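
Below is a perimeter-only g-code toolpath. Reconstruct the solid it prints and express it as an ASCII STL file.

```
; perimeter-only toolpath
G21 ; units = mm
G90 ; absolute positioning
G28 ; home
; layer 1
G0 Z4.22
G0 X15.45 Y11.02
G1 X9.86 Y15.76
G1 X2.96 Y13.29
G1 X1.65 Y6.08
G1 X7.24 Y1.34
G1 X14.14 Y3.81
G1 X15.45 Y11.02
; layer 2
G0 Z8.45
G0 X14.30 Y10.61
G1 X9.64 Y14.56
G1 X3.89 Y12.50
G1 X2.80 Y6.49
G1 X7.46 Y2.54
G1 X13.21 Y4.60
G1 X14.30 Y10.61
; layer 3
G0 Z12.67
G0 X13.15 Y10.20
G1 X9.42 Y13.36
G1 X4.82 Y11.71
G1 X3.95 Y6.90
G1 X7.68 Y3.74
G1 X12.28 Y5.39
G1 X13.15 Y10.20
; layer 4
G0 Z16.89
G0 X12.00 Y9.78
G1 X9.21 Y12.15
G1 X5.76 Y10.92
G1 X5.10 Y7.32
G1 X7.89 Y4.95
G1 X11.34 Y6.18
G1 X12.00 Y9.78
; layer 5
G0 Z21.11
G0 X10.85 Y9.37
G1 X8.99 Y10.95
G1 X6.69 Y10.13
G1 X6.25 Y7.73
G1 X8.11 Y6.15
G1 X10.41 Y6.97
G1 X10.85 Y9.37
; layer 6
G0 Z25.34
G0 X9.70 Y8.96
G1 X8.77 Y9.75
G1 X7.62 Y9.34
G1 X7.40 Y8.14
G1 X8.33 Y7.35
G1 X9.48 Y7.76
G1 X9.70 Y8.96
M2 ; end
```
solid part
  facet normal 0.0000 0.0000 -1.0000
    outer loop
      vertex 2.03 14.08 0.00
      vertex 10.08 16.96 0.00
      vertex 16.60 11.43 0.00
    endloop
  endfacet
  facet normal 0.0000 0.0000 -1.0000
    outer loop
      vertex 0.50 5.67 0.00
      vertex 2.03 14.08 0.00
      vertex 16.60 11.43 0.00
    endloop
  endfacet
  facet normal 0.0000 0.0000 -1.0000
    outer loop
      vertex 7.02 0.14 0.00
      vertex 0.50 5.67 0.00
      vertex 16.60 11.43 0.00
    endloop
  endfacet
  facet normal 0.0000 0.0000 -1.0000
    outer loop
      vertex 15.07 3.02 0.00
      vertex 7.02 0.14 0.00
      vertex 16.60 11.43 0.00
    endloop
  endfacet
  facet normal 0.6275 0.7398 0.2429
    outer loop
      vertex 16.60 11.43 0.00
      vertex 10.08 16.96 0.00
      vertex 8.55 8.55 29.56
    endloop
  endfacet
  facet normal -0.3268 0.9133 0.2429
    outer loop
      vertex 10.08 16.96 0.00
      vertex 2.03 14.08 0.00
      vertex 8.55 8.55 29.56
    endloop
  endfacet
  facet normal -0.9544 0.1736 0.2430
    outer loop
      vertex 2.03 14.08 0.00
      vertex 0.50 5.67 0.00
      vertex 8.55 8.55 29.56
    endloop
  endfacet
  facet normal -0.6275 -0.7398 0.2429
    outer loop
      vertex 0.50 5.67 0.00
      vertex 7.02 0.14 0.00
      vertex 8.55 8.55 29.56
    endloop
  endfacet
  facet normal 0.3268 -0.9133 0.2429
    outer loop
      vertex 7.02 0.14 0.00
      vertex 15.07 3.02 0.00
      vertex 8.55 8.55 29.56
    endloop
  endfacet
  facet normal 0.9544 -0.1736 0.2430
    outer loop
      vertex 15.07 3.02 0.00
      vertex 16.60 11.43 0.00
      vertex 8.55 8.55 29.56
    endloop
  endfacet
endsolid part

The G0 Z moves step by Δz≈4.22 mm. The G1 loops shrink linearly with z, so the solid tapers from its base footprint up to z≈29.6. Closing with a flat bottom cap and the tapered top and triangulating gives 10 facets — a regular 6-sided pyramid, base circumscribed radius ≈ 8.55 mm, apex at z ≈ 29.6 mm.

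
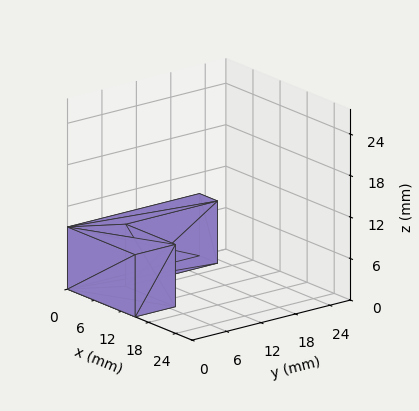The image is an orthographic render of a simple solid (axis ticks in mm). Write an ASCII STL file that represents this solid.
Reading the render: the shape is an L-shaped prism: outer 15 × 23 mm, arm thicknesses ≈ 7 mm (horizontal) and 4 mm (vertical), extruded 9 mm in z (dimensions read to the nearest mm from the axis ticks). For the STL, each face is triangulated and given an outward normal.

solid part
  facet normal 0.0000 0.0000 -1.0000
    outer loop
      vertex 15.000 7.000 0.000
      vertex 15.000 0.000 0.000
      vertex 0.000 0.000 0.000
    endloop
  endfacet
  facet normal 0.0000 0.0000 -1.0000
    outer loop
      vertex 4.000 7.000 0.000
      vertex 15.000 7.000 0.000
      vertex 0.000 0.000 0.000
    endloop
  endfacet
  facet normal 0.0000 0.0000 -1.0000
    outer loop
      vertex 4.000 23.000 0.000
      vertex 4.000 7.000 0.000
      vertex 0.000 0.000 0.000
    endloop
  endfacet
  facet normal 0.0000 0.0000 -1.0000
    outer loop
      vertex 0.000 23.000 0.000
      vertex 4.000 23.000 0.000
      vertex 0.000 0.000 0.000
    endloop
  endfacet
  facet normal 0.0000 0.0000 1.0000
    outer loop
      vertex 0.000 0.000 9.000
      vertex 15.000 0.000 9.000
      vertex 15.000 7.000 9.000
    endloop
  endfacet
  facet normal 0.0000 0.0000 1.0000
    outer loop
      vertex 0.000 0.000 9.000
      vertex 15.000 7.000 9.000
      vertex 4.000 7.000 9.000
    endloop
  endfacet
  facet normal 0.0000 0.0000 1.0000
    outer loop
      vertex 0.000 0.000 9.000
      vertex 4.000 7.000 9.000
      vertex 4.000 23.000 9.000
    endloop
  endfacet
  facet normal 0.0000 0.0000 1.0000
    outer loop
      vertex 0.000 0.000 9.000
      vertex 4.000 23.000 9.000
      vertex 0.000 23.000 9.000
    endloop
  endfacet
  facet normal 0.0000 -1.0000 0.0000
    outer loop
      vertex 0.000 0.000 0.000
      vertex 15.000 0.000 0.000
      vertex 15.000 0.000 9.000
    endloop
  endfacet
  facet normal 0.0000 -1.0000 0.0000
    outer loop
      vertex 0.000 0.000 0.000
      vertex 15.000 0.000 9.000
      vertex 0.000 0.000 9.000
    endloop
  endfacet
  facet normal 1.0000 0.0000 0.0000
    outer loop
      vertex 15.000 0.000 0.000
      vertex 15.000 7.000 0.000
      vertex 15.000 7.000 9.000
    endloop
  endfacet
  facet normal 1.0000 0.0000 0.0000
    outer loop
      vertex 15.000 0.000 0.000
      vertex 15.000 7.000 9.000
      vertex 15.000 0.000 9.000
    endloop
  endfacet
  facet normal 0.0000 1.0000 0.0000
    outer loop
      vertex 15.000 7.000 0.000
      vertex 4.000 7.000 0.000
      vertex 4.000 7.000 9.000
    endloop
  endfacet
  facet normal 0.0000 1.0000 0.0000
    outer loop
      vertex 15.000 7.000 0.000
      vertex 4.000 7.000 9.000
      vertex 15.000 7.000 9.000
    endloop
  endfacet
  facet normal 1.0000 0.0000 0.0000
    outer loop
      vertex 4.000 7.000 0.000
      vertex 4.000 23.000 0.000
      vertex 4.000 23.000 9.000
    endloop
  endfacet
  facet normal 1.0000 0.0000 0.0000
    outer loop
      vertex 4.000 7.000 0.000
      vertex 4.000 23.000 9.000
      vertex 4.000 7.000 9.000
    endloop
  endfacet
  facet normal 0.0000 1.0000 0.0000
    outer loop
      vertex 4.000 23.000 0.000
      vertex 0.000 23.000 0.000
      vertex 0.000 23.000 9.000
    endloop
  endfacet
  facet normal 0.0000 1.0000 0.0000
    outer loop
      vertex 4.000 23.000 0.000
      vertex 0.000 23.000 9.000
      vertex 4.000 23.000 9.000
    endloop
  endfacet
  facet normal -1.0000 0.0000 0.0000
    outer loop
      vertex 0.000 23.000 0.000
      vertex 0.000 0.000 0.000
      vertex 0.000 0.000 9.000
    endloop
  endfacet
  facet normal -1.0000 0.0000 0.0000
    outer loop
      vertex 0.000 23.000 0.000
      vertex 0.000 0.000 9.000
      vertex 0.000 23.000 9.000
    endloop
  endfacet
endsolid part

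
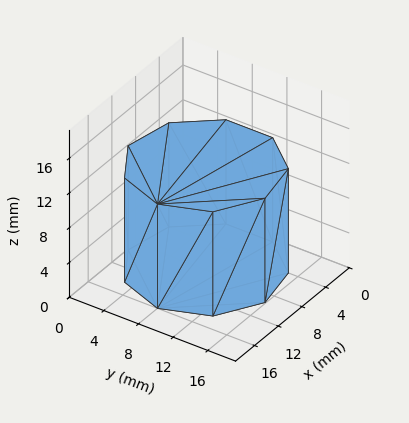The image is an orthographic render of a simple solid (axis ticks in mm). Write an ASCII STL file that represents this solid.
Reading the render: the shape is a regular 9-sided prism (a cylinder approximated with 9 flat sides), circumscribed radius ≈ 8 mm, height ≈ 12 mm (dimensions read to the nearest mm from the axis ticks). For the STL, each face is triangulated and given an outward normal.

solid part
  facet normal 0.0000 0.0000 -1.0000
    outer loop
      vertex 9.4 15.9 0.0
      vertex 14.1 13.1 0.0
      vertex 16.0 8.0 0.0
    endloop
  endfacet
  facet normal 0.0000 0.0000 -1.0000
    outer loop
      vertex 4.0 14.9 0.0
      vertex 9.4 15.9 0.0
      vertex 16.0 8.0 0.0
    endloop
  endfacet
  facet normal 0.0000 0.0000 -1.0000
    outer loop
      vertex 0.5 10.7 0.0
      vertex 4.0 14.9 0.0
      vertex 16.0 8.0 0.0
    endloop
  endfacet
  facet normal 0.0000 0.0000 -1.0000
    outer loop
      vertex 0.5 5.3 0.0
      vertex 0.5 10.7 0.0
      vertex 16.0 8.0 0.0
    endloop
  endfacet
  facet normal 0.0000 0.0000 -1.0000
    outer loop
      vertex 4.0 1.1 0.0
      vertex 0.5 5.3 0.0
      vertex 16.0 8.0 0.0
    endloop
  endfacet
  facet normal 0.0000 0.0000 -1.0000
    outer loop
      vertex 9.4 0.1 0.0
      vertex 4.0 1.1 0.0
      vertex 16.0 8.0 0.0
    endloop
  endfacet
  facet normal 0.0000 0.0000 -1.0000
    outer loop
      vertex 14.1 2.9 0.0
      vertex 9.4 0.1 0.0
      vertex 16.0 8.0 0.0
    endloop
  endfacet
  facet normal 0.0000 0.0000 1.0000
    outer loop
      vertex 16.0 8.0 12.0
      vertex 14.1 13.1 12.0
      vertex 9.4 15.9 12.0
    endloop
  endfacet
  facet normal 0.0000 0.0000 1.0000
    outer loop
      vertex 16.0 8.0 12.0
      vertex 9.4 15.9 12.0
      vertex 4.0 14.9 12.0
    endloop
  endfacet
  facet normal 0.0000 0.0000 1.0000
    outer loop
      vertex 16.0 8.0 12.0
      vertex 4.0 14.9 12.0
      vertex 0.5 10.7 12.0
    endloop
  endfacet
  facet normal 0.0000 0.0000 1.0000
    outer loop
      vertex 16.0 8.0 12.0
      vertex 0.5 10.7 12.0
      vertex 0.5 5.3 12.0
    endloop
  endfacet
  facet normal 0.0000 0.0000 1.0000
    outer loop
      vertex 16.0 8.0 12.0
      vertex 0.5 5.3 12.0
      vertex 4.0 1.1 12.0
    endloop
  endfacet
  facet normal 0.0000 0.0000 1.0000
    outer loop
      vertex 16.0 8.0 12.0
      vertex 4.0 1.1 12.0
      vertex 9.4 0.1 12.0
    endloop
  endfacet
  facet normal 0.0000 0.0000 1.0000
    outer loop
      vertex 16.0 8.0 12.0
      vertex 9.4 0.1 12.0
      vertex 14.1 2.9 12.0
    endloop
  endfacet
  facet normal 0.9371 0.3491 0.0000
    outer loop
      vertex 16.0 8.0 0.0
      vertex 14.1 13.1 0.0
      vertex 14.1 13.1 12.0
    endloop
  endfacet
  facet normal 0.9371 0.3491 0.0000
    outer loop
      vertex 16.0 8.0 0.0
      vertex 14.1 13.1 12.0
      vertex 16.0 8.0 12.0
    endloop
  endfacet
  facet normal 0.5118 0.8591 0.0000
    outer loop
      vertex 14.1 13.1 0.0
      vertex 9.4 15.9 0.0
      vertex 9.4 15.9 12.0
    endloop
  endfacet
  facet normal 0.5118 0.8591 0.0000
    outer loop
      vertex 14.1 13.1 0.0
      vertex 9.4 15.9 12.0
      vertex 14.1 13.1 12.0
    endloop
  endfacet
  facet normal -0.1821 0.9833 0.0000
    outer loop
      vertex 9.4 15.9 0.0
      vertex 4.0 14.9 0.0
      vertex 4.0 14.9 12.0
    endloop
  endfacet
  facet normal -0.1821 0.9833 0.0000
    outer loop
      vertex 9.4 15.9 0.0
      vertex 4.0 14.9 12.0
      vertex 9.4 15.9 12.0
    endloop
  endfacet
  facet normal -0.7682 0.6402 0.0000
    outer loop
      vertex 4.0 14.9 0.0
      vertex 0.5 10.7 0.0
      vertex 0.5 10.7 12.0
    endloop
  endfacet
  facet normal -0.7682 0.6402 0.0000
    outer loop
      vertex 4.0 14.9 0.0
      vertex 0.5 10.7 12.0
      vertex 4.0 14.9 12.0
    endloop
  endfacet
  facet normal -1.0000 0.0000 0.0000
    outer loop
      vertex 0.5 10.7 0.0
      vertex 0.5 5.3 0.0
      vertex 0.5 5.3 12.0
    endloop
  endfacet
  facet normal -1.0000 0.0000 0.0000
    outer loop
      vertex 0.5 10.7 0.0
      vertex 0.5 5.3 12.0
      vertex 0.5 10.7 12.0
    endloop
  endfacet
  facet normal -0.7682 -0.6402 0.0000
    outer loop
      vertex 0.5 5.3 0.0
      vertex 4.0 1.1 0.0
      vertex 4.0 1.1 12.0
    endloop
  endfacet
  facet normal -0.7682 -0.6402 0.0000
    outer loop
      vertex 0.5 5.3 0.0
      vertex 4.0 1.1 12.0
      vertex 0.5 5.3 12.0
    endloop
  endfacet
  facet normal -0.1821 -0.9833 0.0000
    outer loop
      vertex 4.0 1.1 0.0
      vertex 9.4 0.1 0.0
      vertex 9.4 0.1 12.0
    endloop
  endfacet
  facet normal -0.1821 -0.9833 0.0000
    outer loop
      vertex 4.0 1.1 0.0
      vertex 9.4 0.1 12.0
      vertex 4.0 1.1 12.0
    endloop
  endfacet
  facet normal 0.5118 -0.8591 0.0000
    outer loop
      vertex 9.4 0.1 0.0
      vertex 14.1 2.9 0.0
      vertex 14.1 2.9 12.0
    endloop
  endfacet
  facet normal 0.5118 -0.8591 0.0000
    outer loop
      vertex 9.4 0.1 0.0
      vertex 14.1 2.9 12.0
      vertex 9.4 0.1 12.0
    endloop
  endfacet
  facet normal 0.9371 -0.3491 0.0000
    outer loop
      vertex 14.1 2.9 0.0
      vertex 16.0 8.0 0.0
      vertex 16.0 8.0 12.0
    endloop
  endfacet
  facet normal 0.9371 -0.3491 0.0000
    outer loop
      vertex 14.1 2.9 0.0
      vertex 16.0 8.0 12.0
      vertex 14.1 2.9 12.0
    endloop
  endfacet
endsolid part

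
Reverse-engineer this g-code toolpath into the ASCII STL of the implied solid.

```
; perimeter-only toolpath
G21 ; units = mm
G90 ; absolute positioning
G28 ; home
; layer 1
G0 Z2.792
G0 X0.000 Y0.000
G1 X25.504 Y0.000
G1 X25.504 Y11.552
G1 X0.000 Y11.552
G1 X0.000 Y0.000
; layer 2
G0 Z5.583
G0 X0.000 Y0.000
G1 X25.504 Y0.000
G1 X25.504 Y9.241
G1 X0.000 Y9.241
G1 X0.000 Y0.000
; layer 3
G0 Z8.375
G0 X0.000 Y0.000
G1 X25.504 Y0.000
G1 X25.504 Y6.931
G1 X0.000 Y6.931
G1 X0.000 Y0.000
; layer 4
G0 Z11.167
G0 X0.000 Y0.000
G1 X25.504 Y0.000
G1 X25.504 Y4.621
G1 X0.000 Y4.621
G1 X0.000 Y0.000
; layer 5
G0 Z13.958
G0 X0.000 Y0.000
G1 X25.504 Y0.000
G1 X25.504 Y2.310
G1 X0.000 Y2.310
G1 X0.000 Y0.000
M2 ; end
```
solid part
  facet normal 0.0000 0.0000 -1.0000
    outer loop
      vertex 25.504 13.862 0.000
      vertex 25.504 0.000 0.000
      vertex 0.000 0.000 0.000
    endloop
  endfacet
  facet normal 0.0000 0.0000 -1.0000
    outer loop
      vertex 0.000 13.862 0.000
      vertex 25.504 13.862 0.000
      vertex 0.000 0.000 0.000
    endloop
  endfacet
  facet normal 0.0000 -1.0000 0.0000
    outer loop
      vertex 0.000 0.000 0.000
      vertex 25.504 0.000 0.000
      vertex 25.504 0.000 16.750
    endloop
  endfacet
  facet normal 0.0000 -1.0000 0.0000
    outer loop
      vertex 0.000 0.000 0.000
      vertex 25.504 0.000 16.750
      vertex 0.000 0.000 16.750
    endloop
  endfacet
  facet normal 0.0000 0.7704 0.6376
    outer loop
      vertex 0.000 0.000 16.750
      vertex 25.504 0.000 16.750
      vertex 25.504 13.862 0.000
    endloop
  endfacet
  facet normal 0.0000 0.7704 0.6376
    outer loop
      vertex 0.000 0.000 16.750
      vertex 25.504 13.862 0.000
      vertex 0.000 13.862 0.000
    endloop
  endfacet
  facet normal -1.0000 0.0000 0.0000
    outer loop
      vertex 0.000 0.000 16.750
      vertex 0.000 13.862 0.000
      vertex 0.000 0.000 0.000
    endloop
  endfacet
  facet normal 1.0000 0.0000 0.0000
    outer loop
      vertex 25.504 0.000 0.000
      vertex 25.504 13.862 0.000
      vertex 25.504 0.000 16.750
    endloop
  endfacet
endsolid part

The G0 Z moves step by Δz≈2.792 mm. The G1 loops shrink linearly with z, so the solid tapers from its base footprint up to z≈16.8. Closing with a flat bottom cap and the tapered top and triangulating gives 8 facets — a wedge (ramp): 25.5 × 13.9 mm base, rising to 16.8 mm along the y=0 edge and sloping linearly to z=0 at y=13.9.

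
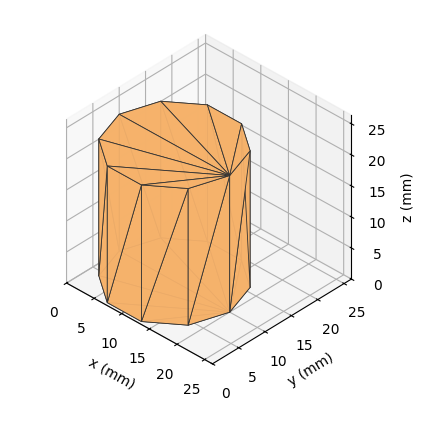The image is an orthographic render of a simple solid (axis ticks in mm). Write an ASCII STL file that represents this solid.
Reading the render: the shape is a regular 10-sided prism (a cylinder approximated with 10 flat sides), circumscribed radius ≈ 10 mm, height ≈ 22 mm (dimensions read to the nearest mm from the axis ticks). For the STL, each face is triangulated and given an outward normal.

solid part
  facet normal 0.0000 0.0000 -1.0000
    outer loop
      vertex 13.090 19.511 0.000
      vertex 18.090 15.878 0.000
      vertex 20.000 10.000 0.000
    endloop
  endfacet
  facet normal 0.0000 0.0000 -1.0000
    outer loop
      vertex 6.910 19.511 0.000
      vertex 13.090 19.511 0.000
      vertex 20.000 10.000 0.000
    endloop
  endfacet
  facet normal 0.0000 0.0000 -1.0000
    outer loop
      vertex 1.910 15.878 0.000
      vertex 6.910 19.511 0.000
      vertex 20.000 10.000 0.000
    endloop
  endfacet
  facet normal 0.0000 0.0000 -1.0000
    outer loop
      vertex 0.000 10.000 0.000
      vertex 1.910 15.878 0.000
      vertex 20.000 10.000 0.000
    endloop
  endfacet
  facet normal 0.0000 0.0000 -1.0000
    outer loop
      vertex 1.910 4.122 0.000
      vertex 0.000 10.000 0.000
      vertex 20.000 10.000 0.000
    endloop
  endfacet
  facet normal 0.0000 0.0000 -1.0000
    outer loop
      vertex 6.910 0.489 0.000
      vertex 1.910 4.122 0.000
      vertex 20.000 10.000 0.000
    endloop
  endfacet
  facet normal 0.0000 0.0000 -1.0000
    outer loop
      vertex 13.090 0.489 0.000
      vertex 6.910 0.489 0.000
      vertex 20.000 10.000 0.000
    endloop
  endfacet
  facet normal 0.0000 0.0000 -1.0000
    outer loop
      vertex 18.090 4.122 0.000
      vertex 13.090 0.489 0.000
      vertex 20.000 10.000 0.000
    endloop
  endfacet
  facet normal 0.0000 0.0000 1.0000
    outer loop
      vertex 20.000 10.000 22.000
      vertex 18.090 15.878 22.000
      vertex 13.090 19.511 22.000
    endloop
  endfacet
  facet normal 0.0000 0.0000 1.0000
    outer loop
      vertex 20.000 10.000 22.000
      vertex 13.090 19.511 22.000
      vertex 6.910 19.511 22.000
    endloop
  endfacet
  facet normal 0.0000 0.0000 1.0000
    outer loop
      vertex 20.000 10.000 22.000
      vertex 6.910 19.511 22.000
      vertex 1.910 15.878 22.000
    endloop
  endfacet
  facet normal 0.0000 0.0000 1.0000
    outer loop
      vertex 20.000 10.000 22.000
      vertex 1.910 15.878 22.000
      vertex 0.000 10.000 22.000
    endloop
  endfacet
  facet normal 0.0000 0.0000 1.0000
    outer loop
      vertex 20.000 10.000 22.000
      vertex 0.000 10.000 22.000
      vertex 1.910 4.122 22.000
    endloop
  endfacet
  facet normal 0.0000 0.0000 1.0000
    outer loop
      vertex 20.000 10.000 22.000
      vertex 1.910 4.122 22.000
      vertex 6.910 0.489 22.000
    endloop
  endfacet
  facet normal 0.0000 0.0000 1.0000
    outer loop
      vertex 20.000 10.000 22.000
      vertex 6.910 0.489 22.000
      vertex 13.090 0.489 22.000
    endloop
  endfacet
  facet normal 0.0000 0.0000 1.0000
    outer loop
      vertex 20.000 10.000 22.000
      vertex 13.090 0.489 22.000
      vertex 18.090 4.122 22.000
    endloop
  endfacet
  facet normal 0.9511 0.3090 0.0000
    outer loop
      vertex 20.000 10.000 0.000
      vertex 18.090 15.878 0.000
      vertex 18.090 15.878 22.000
    endloop
  endfacet
  facet normal 0.9511 0.3090 0.0000
    outer loop
      vertex 20.000 10.000 0.000
      vertex 18.090 15.878 22.000
      vertex 20.000 10.000 22.000
    endloop
  endfacet
  facet normal 0.5878 0.8090 0.0000
    outer loop
      vertex 18.090 15.878 0.000
      vertex 13.090 19.511 0.000
      vertex 13.090 19.511 22.000
    endloop
  endfacet
  facet normal 0.5878 0.8090 0.0000
    outer loop
      vertex 18.090 15.878 0.000
      vertex 13.090 19.511 22.000
      vertex 18.090 15.878 22.000
    endloop
  endfacet
  facet normal 0.0000 1.0000 0.0000
    outer loop
      vertex 13.090 19.511 0.000
      vertex 6.910 19.511 0.000
      vertex 6.910 19.511 22.000
    endloop
  endfacet
  facet normal 0.0000 1.0000 0.0000
    outer loop
      vertex 13.090 19.511 0.000
      vertex 6.910 19.511 22.000
      vertex 13.090 19.511 22.000
    endloop
  endfacet
  facet normal -0.5878 0.8090 0.0000
    outer loop
      vertex 6.910 19.511 0.000
      vertex 1.910 15.878 0.000
      vertex 1.910 15.878 22.000
    endloop
  endfacet
  facet normal -0.5878 0.8090 0.0000
    outer loop
      vertex 6.910 19.511 0.000
      vertex 1.910 15.878 22.000
      vertex 6.910 19.511 22.000
    endloop
  endfacet
  facet normal -0.9511 0.3090 0.0000
    outer loop
      vertex 1.910 15.878 0.000
      vertex 0.000 10.000 0.000
      vertex 0.000 10.000 22.000
    endloop
  endfacet
  facet normal -0.9511 0.3090 0.0000
    outer loop
      vertex 1.910 15.878 0.000
      vertex 0.000 10.000 22.000
      vertex 1.910 15.878 22.000
    endloop
  endfacet
  facet normal -0.9511 -0.3090 0.0000
    outer loop
      vertex 0.000 10.000 0.000
      vertex 1.910 4.122 0.000
      vertex 1.910 4.122 22.000
    endloop
  endfacet
  facet normal -0.9511 -0.3090 0.0000
    outer loop
      vertex 0.000 10.000 0.000
      vertex 1.910 4.122 22.000
      vertex 0.000 10.000 22.000
    endloop
  endfacet
  facet normal -0.5878 -0.8090 0.0000
    outer loop
      vertex 1.910 4.122 0.000
      vertex 6.910 0.489 0.000
      vertex 6.910 0.489 22.000
    endloop
  endfacet
  facet normal -0.5878 -0.8090 0.0000
    outer loop
      vertex 1.910 4.122 0.000
      vertex 6.910 0.489 22.000
      vertex 1.910 4.122 22.000
    endloop
  endfacet
  facet normal 0.0000 -1.0000 0.0000
    outer loop
      vertex 6.910 0.489 0.000
      vertex 13.090 0.489 0.000
      vertex 13.090 0.489 22.000
    endloop
  endfacet
  facet normal 0.0000 -1.0000 0.0000
    outer loop
      vertex 6.910 0.489 0.000
      vertex 13.090 0.489 22.000
      vertex 6.910 0.489 22.000
    endloop
  endfacet
  facet normal 0.5878 -0.8090 0.0000
    outer loop
      vertex 13.090 0.489 0.000
      vertex 18.090 4.122 0.000
      vertex 18.090 4.122 22.000
    endloop
  endfacet
  facet normal 0.5878 -0.8090 0.0000
    outer loop
      vertex 13.090 0.489 0.000
      vertex 18.090 4.122 22.000
      vertex 13.090 0.489 22.000
    endloop
  endfacet
  facet normal 0.9511 -0.3090 0.0000
    outer loop
      vertex 18.090 4.122 0.000
      vertex 20.000 10.000 0.000
      vertex 20.000 10.000 22.000
    endloop
  endfacet
  facet normal 0.9511 -0.3090 0.0000
    outer loop
      vertex 18.090 4.122 0.000
      vertex 20.000 10.000 22.000
      vertex 18.090 4.122 22.000
    endloop
  endfacet
endsolid part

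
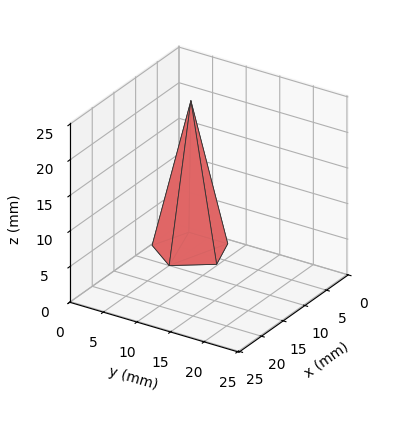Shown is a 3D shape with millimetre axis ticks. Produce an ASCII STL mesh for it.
Reading the render: the shape is a regular 5-sided pyramid, base circumscribed radius ≈ 5 mm, apex at z ≈ 21 mm (dimensions read to the nearest mm from the axis ticks). For the STL, each face is triangulated and given an outward normal.

solid part
  facet normal 0.0000 0.0000 -1.0000
    outer loop
      vertex 1.0 7.9 0.0
      vertex 6.5 9.8 0.0
      vertex 10.0 5.0 0.0
    endloop
  endfacet
  facet normal 0.0000 0.0000 -1.0000
    outer loop
      vertex 1.0 2.1 0.0
      vertex 1.0 7.9 0.0
      vertex 10.0 5.0 0.0
    endloop
  endfacet
  facet normal 0.0000 0.0000 -1.0000
    outer loop
      vertex 6.5 0.2 0.0
      vertex 1.0 2.1 0.0
      vertex 10.0 5.0 0.0
    endloop
  endfacet
  facet normal 0.7935 0.5786 0.1889
    outer loop
      vertex 10.0 5.0 0.0
      vertex 6.5 9.8 0.0
      vertex 5.0 5.0 21.0
    endloop
  endfacet
  facet normal -0.3206 0.9281 0.1892
    outer loop
      vertex 6.5 9.8 0.0
      vertex 1.0 7.9 0.0
      vertex 5.0 5.0 21.0
    endloop
  endfacet
  facet normal -0.9823 0.0000 0.1871
    outer loop
      vertex 1.0 7.9 0.0
      vertex 1.0 2.1 0.0
      vertex 5.0 5.0 21.0
    endloop
  endfacet
  facet normal -0.3206 -0.9281 0.1892
    outer loop
      vertex 1.0 2.1 0.0
      vertex 6.5 0.2 0.0
      vertex 5.0 5.0 21.0
    endloop
  endfacet
  facet normal 0.7935 -0.5786 0.1889
    outer loop
      vertex 6.5 0.2 0.0
      vertex 10.0 5.0 0.0
      vertex 5.0 5.0 21.0
    endloop
  endfacet
endsolid part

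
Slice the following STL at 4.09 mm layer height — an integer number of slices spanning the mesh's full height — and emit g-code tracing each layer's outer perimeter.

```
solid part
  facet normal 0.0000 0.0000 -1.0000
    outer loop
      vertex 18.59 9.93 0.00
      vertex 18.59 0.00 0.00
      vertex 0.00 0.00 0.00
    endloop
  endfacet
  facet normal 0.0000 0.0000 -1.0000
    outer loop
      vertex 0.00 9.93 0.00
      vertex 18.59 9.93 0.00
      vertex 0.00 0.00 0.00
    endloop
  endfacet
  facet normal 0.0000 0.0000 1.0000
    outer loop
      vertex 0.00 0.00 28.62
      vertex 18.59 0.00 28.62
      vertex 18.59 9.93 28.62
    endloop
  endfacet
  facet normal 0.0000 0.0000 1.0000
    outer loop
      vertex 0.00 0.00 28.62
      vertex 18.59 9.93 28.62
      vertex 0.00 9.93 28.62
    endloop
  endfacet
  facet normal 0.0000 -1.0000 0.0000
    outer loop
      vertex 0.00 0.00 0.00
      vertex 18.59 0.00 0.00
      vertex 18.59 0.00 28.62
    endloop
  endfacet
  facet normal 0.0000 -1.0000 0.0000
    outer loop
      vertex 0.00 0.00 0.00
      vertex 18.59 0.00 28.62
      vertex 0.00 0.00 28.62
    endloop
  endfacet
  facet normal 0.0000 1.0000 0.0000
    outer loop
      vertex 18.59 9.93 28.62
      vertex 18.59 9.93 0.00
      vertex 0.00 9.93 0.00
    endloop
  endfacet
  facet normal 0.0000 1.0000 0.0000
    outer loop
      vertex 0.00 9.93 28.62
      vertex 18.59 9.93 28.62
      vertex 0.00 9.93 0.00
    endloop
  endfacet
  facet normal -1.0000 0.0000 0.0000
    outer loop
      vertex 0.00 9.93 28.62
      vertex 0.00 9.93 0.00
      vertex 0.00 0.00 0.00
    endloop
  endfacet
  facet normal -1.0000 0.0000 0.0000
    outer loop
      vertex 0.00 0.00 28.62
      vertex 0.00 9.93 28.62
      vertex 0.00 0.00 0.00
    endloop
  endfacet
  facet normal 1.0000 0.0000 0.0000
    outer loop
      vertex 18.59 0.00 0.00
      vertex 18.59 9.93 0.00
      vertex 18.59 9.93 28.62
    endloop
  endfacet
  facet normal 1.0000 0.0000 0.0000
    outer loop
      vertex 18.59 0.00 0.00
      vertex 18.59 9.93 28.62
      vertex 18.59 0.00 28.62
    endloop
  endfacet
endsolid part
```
; perimeter-only toolpath
G21 ; units = mm
G90 ; absolute positioning
G28 ; home
; layer 1
G0 Z4.09
G0 X0.00 Y0.00
G1 X18.59 Y0.00
G1 X18.59 Y9.93
G1 X0.00 Y9.93
G1 X0.00 Y0.00
; layer 2
G0 Z8.18
G0 X0.00 Y0.00
G1 X18.59 Y0.00
G1 X18.59 Y9.93
G1 X0.00 Y9.93
G1 X0.00 Y0.00
; layer 3
G0 Z12.27
G0 X0.00 Y0.00
G1 X18.59 Y0.00
G1 X18.59 Y9.93
G1 X0.00 Y9.93
G1 X0.00 Y0.00
; layer 4
G0 Z16.35
G0 X0.00 Y0.00
G1 X18.59 Y0.00
G1 X18.59 Y9.93
G1 X0.00 Y9.93
G1 X0.00 Y0.00
; layer 5
G0 Z20.44
G0 X0.00 Y0.00
G1 X18.59 Y0.00
G1 X18.59 Y9.93
G1 X0.00 Y9.93
G1 X0.00 Y0.00
; layer 6
G0 Z24.53
G0 X0.00 Y0.00
G1 X18.59 Y0.00
G1 X18.59 Y9.93
G1 X0.00 Y9.93
G1 X0.00 Y0.00
; layer 7
G0 Z28.62
G0 X0.00 Y0.00
G1 X18.59 Y0.00
G1 X18.59 Y9.93
G1 X0.00 Y9.93
G1 X0.00 Y0.00
M2 ; end

The solid is a rectangular box, roughly 18.6 × 9.93 mm footprint and 28.6 mm tall. Slicing at Δz = 4.09 mm — 7 equal slices spanning the solid's height, so layer i sits at z = i·h/7 — gives 7 non-empty perimeters. Each is a 4-segment closed polygon; G0 lifts to the layer z and rapids to the start vertex, then G1 traces the edges.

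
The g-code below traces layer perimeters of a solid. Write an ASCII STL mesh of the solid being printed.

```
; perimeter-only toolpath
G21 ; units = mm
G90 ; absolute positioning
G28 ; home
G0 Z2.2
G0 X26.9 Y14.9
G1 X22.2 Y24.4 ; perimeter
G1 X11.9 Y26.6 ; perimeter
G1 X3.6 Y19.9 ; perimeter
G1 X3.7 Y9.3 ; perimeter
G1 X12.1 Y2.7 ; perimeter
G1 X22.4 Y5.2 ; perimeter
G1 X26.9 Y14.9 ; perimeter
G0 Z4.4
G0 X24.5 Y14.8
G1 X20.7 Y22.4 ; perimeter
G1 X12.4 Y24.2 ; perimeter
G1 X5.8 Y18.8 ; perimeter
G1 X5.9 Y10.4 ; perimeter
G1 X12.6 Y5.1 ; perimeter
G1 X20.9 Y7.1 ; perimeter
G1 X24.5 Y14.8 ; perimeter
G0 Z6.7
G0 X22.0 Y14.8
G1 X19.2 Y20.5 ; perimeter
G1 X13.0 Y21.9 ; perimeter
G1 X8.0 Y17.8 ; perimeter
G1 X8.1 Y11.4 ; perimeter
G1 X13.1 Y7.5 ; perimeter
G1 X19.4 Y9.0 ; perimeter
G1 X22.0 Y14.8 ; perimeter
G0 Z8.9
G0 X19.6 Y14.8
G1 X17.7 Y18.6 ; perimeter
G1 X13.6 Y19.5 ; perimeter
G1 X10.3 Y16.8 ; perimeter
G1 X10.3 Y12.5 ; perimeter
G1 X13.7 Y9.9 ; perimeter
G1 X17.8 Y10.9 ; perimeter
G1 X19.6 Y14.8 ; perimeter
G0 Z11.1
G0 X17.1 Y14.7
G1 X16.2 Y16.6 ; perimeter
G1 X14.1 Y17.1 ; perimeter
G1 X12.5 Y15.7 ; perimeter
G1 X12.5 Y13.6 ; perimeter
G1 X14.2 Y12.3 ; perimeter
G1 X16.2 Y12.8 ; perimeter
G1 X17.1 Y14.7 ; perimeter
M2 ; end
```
solid part
  facet normal 0.0000 0.0000 -1.0000
    outer loop
      vertex 11.3 29.0 0.0
      vertex 23.7 26.3 0.0
      vertex 29.4 14.9 0.0
    endloop
  endfacet
  facet normal 0.0000 0.0000 -1.0000
    outer loop
      vertex 1.4 20.9 0.0
      vertex 11.3 29.0 0.0
      vertex 29.4 14.9 0.0
    endloop
  endfacet
  facet normal 0.0000 0.0000 -1.0000
    outer loop
      vertex 1.5 8.2 0.0
      vertex 1.4 20.9 0.0
      vertex 29.4 14.9 0.0
    endloop
  endfacet
  facet normal 0.0000 0.0000 -1.0000
    outer loop
      vertex 11.6 0.3 0.0
      vertex 1.5 8.2 0.0
      vertex 29.4 14.9 0.0
    endloop
  endfacet
  facet normal 0.0000 0.0000 -1.0000
    outer loop
      vertex 24.0 3.3 0.0
      vertex 11.6 0.3 0.0
      vertex 29.4 14.9 0.0
    endloop
  endfacet
  facet normal 0.6339 0.3170 0.7054
    outer loop
      vertex 29.4 14.9 0.0
      vertex 23.7 26.3 0.0
      vertex 14.7 14.7 13.3
    endloop
  endfacet
  facet normal 0.1507 0.6922 0.7058
    outer loop
      vertex 23.7 26.3 0.0
      vertex 11.3 29.0 0.0
      vertex 14.7 14.7 13.3
    endloop
  endfacet
  facet normal -0.4491 0.5489 0.7050
    outer loop
      vertex 11.3 29.0 0.0
      vertex 1.4 20.9 0.0
      vertex 14.7 14.7 13.3
    endloop
  endfacet
  facet normal -0.7084 -0.0056 0.7058
    outer loop
      vertex 1.4 20.9 0.0
      vertex 1.5 8.2 0.0
      vertex 14.7 14.7 13.3
    endloop
  endfacet
  facet normal -0.4364 -0.5580 0.7058
    outer loop
      vertex 1.5 8.2 0.0
      vertex 11.6 0.3 0.0
      vertex 14.7 14.7 13.3
    endloop
  endfacet
  facet normal 0.1665 -0.6881 0.7062
    outer loop
      vertex 11.6 0.3 0.0
      vertex 24.0 3.3 0.0
      vertex 14.7 14.7 13.3
    endloop
  endfacet
  facet normal 0.6424 -0.2991 0.7056
    outer loop
      vertex 24.0 3.3 0.0
      vertex 29.4 14.9 0.0
      vertex 14.7 14.7 13.3
    endloop
  endfacet
endsolid part

The G0 Z moves step by Δz≈2.2 mm. The G1 loops shrink linearly with z, so the solid tapers from its base footprint up to z≈13.3. Closing with a flat bottom cap and the tapered top and triangulating gives 12 facets — a regular 7-sided pyramid, base circumscribed radius ≈ 14.7 mm, apex at z ≈ 13.3 mm.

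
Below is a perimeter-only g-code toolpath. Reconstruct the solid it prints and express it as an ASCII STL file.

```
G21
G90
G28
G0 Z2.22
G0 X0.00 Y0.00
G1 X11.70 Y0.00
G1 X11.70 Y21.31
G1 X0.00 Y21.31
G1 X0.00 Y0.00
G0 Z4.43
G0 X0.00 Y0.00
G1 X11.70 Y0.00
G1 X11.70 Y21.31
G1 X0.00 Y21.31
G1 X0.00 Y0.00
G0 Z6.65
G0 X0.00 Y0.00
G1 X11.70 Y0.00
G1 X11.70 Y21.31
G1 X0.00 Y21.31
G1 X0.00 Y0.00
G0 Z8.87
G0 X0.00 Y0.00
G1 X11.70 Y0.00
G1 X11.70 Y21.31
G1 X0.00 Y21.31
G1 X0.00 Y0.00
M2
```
solid part
  facet normal 0.0000 0.0000 -1.0000
    outer loop
      vertex 11.70 21.31 0.00
      vertex 11.70 0.00 0.00
      vertex 0.00 0.00 0.00
    endloop
  endfacet
  facet normal 0.0000 0.0000 -1.0000
    outer loop
      vertex 0.00 21.31 0.00
      vertex 11.70 21.31 0.00
      vertex 0.00 0.00 0.00
    endloop
  endfacet
  facet normal 0.0000 0.0000 1.0000
    outer loop
      vertex 0.00 0.00 8.87
      vertex 11.70 0.00 8.87
      vertex 11.70 21.31 8.87
    endloop
  endfacet
  facet normal 0.0000 0.0000 1.0000
    outer loop
      vertex 0.00 0.00 8.87
      vertex 11.70 21.31 8.87
      vertex 0.00 21.31 8.87
    endloop
  endfacet
  facet normal 0.0000 -1.0000 0.0000
    outer loop
      vertex 0.00 0.00 0.00
      vertex 11.70 0.00 0.00
      vertex 11.70 0.00 8.87
    endloop
  endfacet
  facet normal 0.0000 -1.0000 0.0000
    outer loop
      vertex 0.00 0.00 0.00
      vertex 11.70 0.00 8.87
      vertex 0.00 0.00 8.87
    endloop
  endfacet
  facet normal 0.0000 1.0000 0.0000
    outer loop
      vertex 11.70 21.31 8.87
      vertex 11.70 21.31 0.00
      vertex 0.00 21.31 0.00
    endloop
  endfacet
  facet normal 0.0000 1.0000 0.0000
    outer loop
      vertex 0.00 21.31 8.87
      vertex 11.70 21.31 8.87
      vertex 0.00 21.31 0.00
    endloop
  endfacet
  facet normal -1.0000 0.0000 0.0000
    outer loop
      vertex 0.00 21.31 8.87
      vertex 0.00 21.31 0.00
      vertex 0.00 0.00 0.00
    endloop
  endfacet
  facet normal -1.0000 0.0000 0.0000
    outer loop
      vertex 0.00 0.00 8.87
      vertex 0.00 21.31 8.87
      vertex 0.00 0.00 0.00
    endloop
  endfacet
  facet normal 1.0000 0.0000 0.0000
    outer loop
      vertex 11.70 0.00 0.00
      vertex 11.70 21.31 0.00
      vertex 11.70 21.31 8.87
    endloop
  endfacet
  facet normal 1.0000 0.0000 0.0000
    outer loop
      vertex 11.70 0.00 0.00
      vertex 11.70 21.31 8.87
      vertex 11.70 0.00 8.87
    endloop
  endfacet
endsolid part

The G0 Z moves step by Δz≈2.22 mm. Every layer's G1 loop is the same polygon, so the solid is a straight extrusion of it from z=0 to z≈8.87. Closing with flat bottom and top caps and triangulating gives 12 facets — a rectangular box, roughly 11.7 × 21.3 mm footprint and 8.87 mm tall.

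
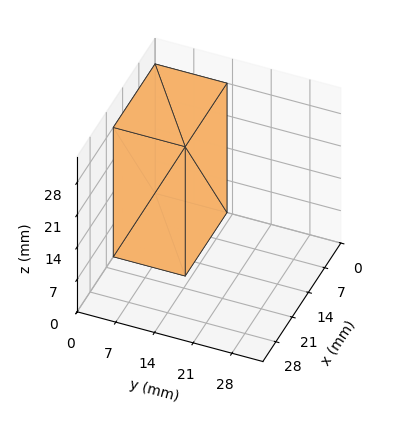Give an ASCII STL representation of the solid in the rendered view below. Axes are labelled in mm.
Reading the render: the shape is a rectangular box, roughly 18 × 13 mm footprint and 28 mm tall (dimensions read to the nearest mm from the axis ticks). For the STL, each face is triangulated and given an outward normal.

solid part
  facet normal 0.0000 0.0000 -1.0000
    outer loop
      vertex 18.00 13.00 0.00
      vertex 18.00 0.00 0.00
      vertex 0.00 0.00 0.00
    endloop
  endfacet
  facet normal 0.0000 0.0000 -1.0000
    outer loop
      vertex 0.00 13.00 0.00
      vertex 18.00 13.00 0.00
      vertex 0.00 0.00 0.00
    endloop
  endfacet
  facet normal 0.0000 0.0000 1.0000
    outer loop
      vertex 0.00 0.00 28.00
      vertex 18.00 0.00 28.00
      vertex 18.00 13.00 28.00
    endloop
  endfacet
  facet normal 0.0000 0.0000 1.0000
    outer loop
      vertex 0.00 0.00 28.00
      vertex 18.00 13.00 28.00
      vertex 0.00 13.00 28.00
    endloop
  endfacet
  facet normal 0.0000 -1.0000 0.0000
    outer loop
      vertex 0.00 0.00 0.00
      vertex 18.00 0.00 0.00
      vertex 18.00 0.00 28.00
    endloop
  endfacet
  facet normal 0.0000 -1.0000 0.0000
    outer loop
      vertex 0.00 0.00 0.00
      vertex 18.00 0.00 28.00
      vertex 0.00 0.00 28.00
    endloop
  endfacet
  facet normal 0.0000 1.0000 0.0000
    outer loop
      vertex 18.00 13.00 28.00
      vertex 18.00 13.00 0.00
      vertex 0.00 13.00 0.00
    endloop
  endfacet
  facet normal 0.0000 1.0000 0.0000
    outer loop
      vertex 0.00 13.00 28.00
      vertex 18.00 13.00 28.00
      vertex 0.00 13.00 0.00
    endloop
  endfacet
  facet normal -1.0000 0.0000 0.0000
    outer loop
      vertex 0.00 13.00 28.00
      vertex 0.00 13.00 0.00
      vertex 0.00 0.00 0.00
    endloop
  endfacet
  facet normal -1.0000 0.0000 0.0000
    outer loop
      vertex 0.00 0.00 28.00
      vertex 0.00 13.00 28.00
      vertex 0.00 0.00 0.00
    endloop
  endfacet
  facet normal 1.0000 0.0000 0.0000
    outer loop
      vertex 18.00 0.00 0.00
      vertex 18.00 13.00 0.00
      vertex 18.00 13.00 28.00
    endloop
  endfacet
  facet normal 1.0000 0.0000 0.0000
    outer loop
      vertex 18.00 0.00 0.00
      vertex 18.00 13.00 28.00
      vertex 18.00 0.00 28.00
    endloop
  endfacet
endsolid part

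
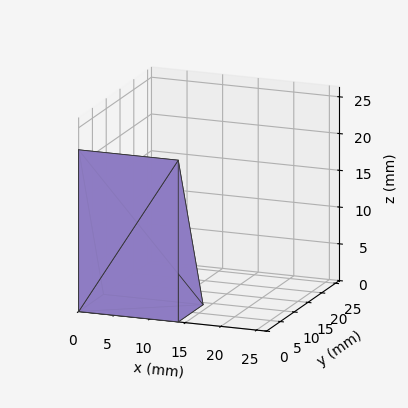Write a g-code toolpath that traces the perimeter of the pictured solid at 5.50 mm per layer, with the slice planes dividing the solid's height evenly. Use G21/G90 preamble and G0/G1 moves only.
Reading the render: the shape is a wedge (ramp): 14 × 9 mm base, rising to 22 mm along the y=0 edge and sloping linearly to z=0 at y=9 (dimensions read to the nearest mm from the axis ticks). For the g-code, the solid's height is divided into equal slices at the stated Δz and each level perimeter traced with G1 moves after a G0 lift.

; perimeter-only toolpath
G21 ; units = mm
G90 ; absolute positioning
G28 ; home
; layer 1
G0 Z5.50
G0 X0.00 Y0.00
G1 X14.00 Y0.00
G1 X14.00 Y6.75
G1 X0.00 Y6.75
G1 X0.00 Y0.00
; layer 2
G0 Z11.00
G0 X0.00 Y0.00
G1 X14.00 Y0.00
G1 X14.00 Y4.50
G1 X0.00 Y4.50
G1 X0.00 Y0.00
; layer 3
G0 Z16.50
G0 X0.00 Y0.00
G1 X14.00 Y0.00
G1 X14.00 Y2.25
G1 X0.00 Y2.25
G1 X0.00 Y0.00
M2 ; end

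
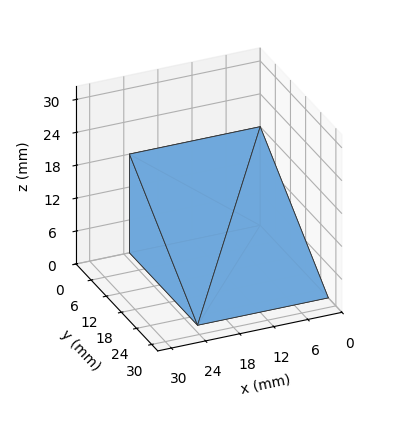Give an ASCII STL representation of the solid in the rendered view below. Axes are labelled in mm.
Reading the render: the shape is a wedge (ramp): 23 × 27 mm base, rising to 18 mm along the y=0 edge and sloping linearly to z=0 at y=27 (dimensions read to the nearest mm from the axis ticks). For the STL, each face is triangulated and given an outward normal.

solid part
  facet normal 0.0000 0.0000 -1.0000
    outer loop
      vertex 23.0 27.0 0.0
      vertex 23.0 0.0 0.0
      vertex 0.0 0.0 0.0
    endloop
  endfacet
  facet normal 0.0000 0.0000 -1.0000
    outer loop
      vertex 0.0 27.0 0.0
      vertex 23.0 27.0 0.0
      vertex 0.0 0.0 0.0
    endloop
  endfacet
  facet normal 0.0000 -1.0000 0.0000
    outer loop
      vertex 0.0 0.0 0.0
      vertex 23.0 0.0 0.0
      vertex 23.0 0.0 18.0
    endloop
  endfacet
  facet normal 0.0000 -1.0000 0.0000
    outer loop
      vertex 0.0 0.0 0.0
      vertex 23.0 0.0 18.0
      vertex 0.0 0.0 18.0
    endloop
  endfacet
  facet normal 0.0000 0.5547 0.8321
    outer loop
      vertex 0.0 0.0 18.0
      vertex 23.0 0.0 18.0
      vertex 23.0 27.0 0.0
    endloop
  endfacet
  facet normal 0.0000 0.5547 0.8321
    outer loop
      vertex 0.0 0.0 18.0
      vertex 23.0 27.0 0.0
      vertex 0.0 27.0 0.0
    endloop
  endfacet
  facet normal -1.0000 0.0000 0.0000
    outer loop
      vertex 0.0 0.0 18.0
      vertex 0.0 27.0 0.0
      vertex 0.0 0.0 0.0
    endloop
  endfacet
  facet normal 1.0000 0.0000 0.0000
    outer loop
      vertex 23.0 0.0 0.0
      vertex 23.0 27.0 0.0
      vertex 23.0 0.0 18.0
    endloop
  endfacet
endsolid part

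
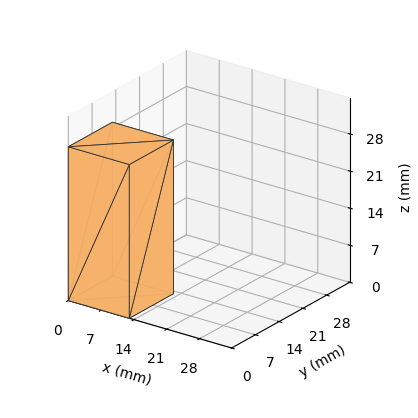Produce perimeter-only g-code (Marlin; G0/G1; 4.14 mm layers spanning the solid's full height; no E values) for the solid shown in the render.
Reading the render: the shape is a rectangular box, roughly 13 × 13 mm footprint and 29 mm tall (dimensions read to the nearest mm from the axis ticks). For the g-code, the solid's height is divided into equal slices at the stated Δz and each level perimeter traced with G1 moves after a G0 lift.

; perimeter-only toolpath
G21 ; units = mm
G90 ; absolute positioning
G28 ; home
; layer 1
G0 Z4.14
G0 X0.00 Y0.00
G1 X13.00 Y0.00
G1 X13.00 Y13.00
G1 X0.00 Y13.00
G1 X0.00 Y0.00
; layer 2
G0 Z8.29
G0 X0.00 Y0.00
G1 X13.00 Y0.00
G1 X13.00 Y13.00
G1 X0.00 Y13.00
G1 X0.00 Y0.00
; layer 3
G0 Z12.43
G0 X0.00 Y0.00
G1 X13.00 Y0.00
G1 X13.00 Y13.00
G1 X0.00 Y13.00
G1 X0.00 Y0.00
; layer 4
G0 Z16.57
G0 X0.00 Y0.00
G1 X13.00 Y0.00
G1 X13.00 Y13.00
G1 X0.00 Y13.00
G1 X0.00 Y0.00
; layer 5
G0 Z20.71
G0 X0.00 Y0.00
G1 X13.00 Y0.00
G1 X13.00 Y13.00
G1 X0.00 Y13.00
G1 X0.00 Y0.00
; layer 6
G0 Z24.86
G0 X0.00 Y0.00
G1 X13.00 Y0.00
G1 X13.00 Y13.00
G1 X0.00 Y13.00
G1 X0.00 Y0.00
; layer 7
G0 Z29.00
G0 X0.00 Y0.00
G1 X13.00 Y0.00
G1 X13.00 Y13.00
G1 X0.00 Y13.00
G1 X0.00 Y0.00
M2 ; end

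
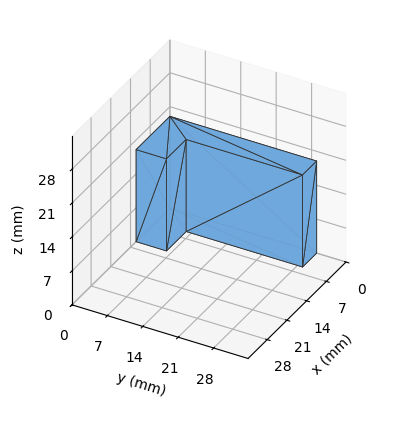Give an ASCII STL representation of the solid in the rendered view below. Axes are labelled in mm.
Reading the render: the shape is an L-shaped prism: outer 12 × 29 mm, arm thicknesses ≈ 6 mm (horizontal) and 5 mm (vertical), extruded 19 mm in z (dimensions read to the nearest mm from the axis ticks). For the STL, each face is triangulated and given an outward normal.

solid part
  facet normal 0.0000 0.0000 -1.0000
    outer loop
      vertex 12.0 6.0 0.0
      vertex 12.0 0.0 0.0
      vertex 0.0 0.0 0.0
    endloop
  endfacet
  facet normal 0.0000 0.0000 -1.0000
    outer loop
      vertex 5.0 6.0 0.0
      vertex 12.0 6.0 0.0
      vertex 0.0 0.0 0.0
    endloop
  endfacet
  facet normal 0.0000 0.0000 -1.0000
    outer loop
      vertex 5.0 29.0 0.0
      vertex 5.0 6.0 0.0
      vertex 0.0 0.0 0.0
    endloop
  endfacet
  facet normal 0.0000 0.0000 -1.0000
    outer loop
      vertex 0.0 29.0 0.0
      vertex 5.0 29.0 0.0
      vertex 0.0 0.0 0.0
    endloop
  endfacet
  facet normal 0.0000 0.0000 1.0000
    outer loop
      vertex 0.0 0.0 19.0
      vertex 12.0 0.0 19.0
      vertex 12.0 6.0 19.0
    endloop
  endfacet
  facet normal 0.0000 0.0000 1.0000
    outer loop
      vertex 0.0 0.0 19.0
      vertex 12.0 6.0 19.0
      vertex 5.0 6.0 19.0
    endloop
  endfacet
  facet normal 0.0000 0.0000 1.0000
    outer loop
      vertex 0.0 0.0 19.0
      vertex 5.0 6.0 19.0
      vertex 5.0 29.0 19.0
    endloop
  endfacet
  facet normal 0.0000 0.0000 1.0000
    outer loop
      vertex 0.0 0.0 19.0
      vertex 5.0 29.0 19.0
      vertex 0.0 29.0 19.0
    endloop
  endfacet
  facet normal 0.0000 -1.0000 0.0000
    outer loop
      vertex 0.0 0.0 0.0
      vertex 12.0 0.0 0.0
      vertex 12.0 0.0 19.0
    endloop
  endfacet
  facet normal 0.0000 -1.0000 0.0000
    outer loop
      vertex 0.0 0.0 0.0
      vertex 12.0 0.0 19.0
      vertex 0.0 0.0 19.0
    endloop
  endfacet
  facet normal 1.0000 0.0000 0.0000
    outer loop
      vertex 12.0 0.0 0.0
      vertex 12.0 6.0 0.0
      vertex 12.0 6.0 19.0
    endloop
  endfacet
  facet normal 1.0000 0.0000 0.0000
    outer loop
      vertex 12.0 0.0 0.0
      vertex 12.0 6.0 19.0
      vertex 12.0 0.0 19.0
    endloop
  endfacet
  facet normal 0.0000 1.0000 0.0000
    outer loop
      vertex 12.0 6.0 0.0
      vertex 5.0 6.0 0.0
      vertex 5.0 6.0 19.0
    endloop
  endfacet
  facet normal 0.0000 1.0000 0.0000
    outer loop
      vertex 12.0 6.0 0.0
      vertex 5.0 6.0 19.0
      vertex 12.0 6.0 19.0
    endloop
  endfacet
  facet normal 1.0000 0.0000 0.0000
    outer loop
      vertex 5.0 6.0 0.0
      vertex 5.0 29.0 0.0
      vertex 5.0 29.0 19.0
    endloop
  endfacet
  facet normal 1.0000 0.0000 0.0000
    outer loop
      vertex 5.0 6.0 0.0
      vertex 5.0 29.0 19.0
      vertex 5.0 6.0 19.0
    endloop
  endfacet
  facet normal 0.0000 1.0000 0.0000
    outer loop
      vertex 5.0 29.0 0.0
      vertex 0.0 29.0 0.0
      vertex 0.0 29.0 19.0
    endloop
  endfacet
  facet normal 0.0000 1.0000 0.0000
    outer loop
      vertex 5.0 29.0 0.0
      vertex 0.0 29.0 19.0
      vertex 5.0 29.0 19.0
    endloop
  endfacet
  facet normal -1.0000 0.0000 0.0000
    outer loop
      vertex 0.0 29.0 0.0
      vertex 0.0 0.0 0.0
      vertex 0.0 0.0 19.0
    endloop
  endfacet
  facet normal -1.0000 0.0000 0.0000
    outer loop
      vertex 0.0 29.0 0.0
      vertex 0.0 0.0 19.0
      vertex 0.0 29.0 19.0
    endloop
  endfacet
endsolid part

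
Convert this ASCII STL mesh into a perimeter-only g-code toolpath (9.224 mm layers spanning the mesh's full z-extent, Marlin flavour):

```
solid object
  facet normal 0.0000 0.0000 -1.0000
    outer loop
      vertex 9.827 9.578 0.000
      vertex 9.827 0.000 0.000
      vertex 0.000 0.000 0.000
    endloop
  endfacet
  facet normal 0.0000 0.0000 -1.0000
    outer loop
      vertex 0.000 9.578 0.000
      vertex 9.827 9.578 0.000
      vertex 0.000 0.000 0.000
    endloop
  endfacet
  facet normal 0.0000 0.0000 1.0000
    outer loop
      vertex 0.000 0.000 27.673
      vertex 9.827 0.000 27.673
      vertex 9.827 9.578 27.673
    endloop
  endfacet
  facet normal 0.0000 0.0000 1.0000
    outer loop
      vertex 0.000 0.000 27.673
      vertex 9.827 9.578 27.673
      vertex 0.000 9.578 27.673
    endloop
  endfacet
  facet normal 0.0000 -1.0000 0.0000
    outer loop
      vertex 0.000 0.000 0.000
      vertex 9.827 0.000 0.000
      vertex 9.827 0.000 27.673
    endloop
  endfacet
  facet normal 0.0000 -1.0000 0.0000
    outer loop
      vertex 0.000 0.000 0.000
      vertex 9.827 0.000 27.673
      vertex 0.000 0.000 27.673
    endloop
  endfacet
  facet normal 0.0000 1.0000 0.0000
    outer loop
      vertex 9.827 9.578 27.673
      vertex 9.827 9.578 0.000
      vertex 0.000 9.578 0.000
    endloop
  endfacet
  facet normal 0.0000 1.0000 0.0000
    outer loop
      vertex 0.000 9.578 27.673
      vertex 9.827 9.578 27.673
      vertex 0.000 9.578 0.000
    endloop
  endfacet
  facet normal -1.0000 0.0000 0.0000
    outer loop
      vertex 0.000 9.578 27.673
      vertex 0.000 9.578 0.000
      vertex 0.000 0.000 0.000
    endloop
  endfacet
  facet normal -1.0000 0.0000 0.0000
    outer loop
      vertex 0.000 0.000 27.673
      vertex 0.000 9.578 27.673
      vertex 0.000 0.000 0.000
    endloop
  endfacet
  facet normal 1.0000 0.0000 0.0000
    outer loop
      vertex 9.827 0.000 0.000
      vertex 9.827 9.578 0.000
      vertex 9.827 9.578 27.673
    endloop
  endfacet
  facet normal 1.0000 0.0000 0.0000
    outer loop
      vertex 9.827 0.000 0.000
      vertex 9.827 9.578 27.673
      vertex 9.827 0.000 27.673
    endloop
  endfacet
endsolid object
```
; perimeter-only toolpath
G21 ; units = mm
G90 ; absolute positioning
G28 ; home
; layer 1
G0 Z9.224
G0 X0.000 Y0.000
G1 X9.827 Y0.000
G1 X9.827 Y9.578
G1 X0.000 Y9.578
G1 X0.000 Y0.000
; layer 2
G0 Z18.449
G0 X0.000 Y0.000
G1 X9.827 Y0.000
G1 X9.827 Y9.578
G1 X0.000 Y9.578
G1 X0.000 Y0.000
; layer 3
G0 Z27.673
G0 X0.000 Y0.000
G1 X9.827 Y0.000
G1 X9.827 Y9.578
G1 X0.000 Y9.578
G1 X0.000 Y0.000
M2 ; end

The solid is a rectangular box, roughly 9.83 × 9.58 mm footprint and 27.7 mm tall. Slicing at Δz = 9.224 mm — 3 equal slices spanning the solid's height, so layer i sits at z = i·h/3 — gives 3 non-empty perimeters. Each is a 4-segment closed polygon; G0 lifts to the layer z and rapids to the start vertex, then G1 traces the edges.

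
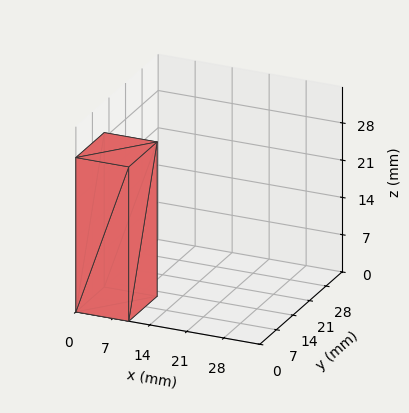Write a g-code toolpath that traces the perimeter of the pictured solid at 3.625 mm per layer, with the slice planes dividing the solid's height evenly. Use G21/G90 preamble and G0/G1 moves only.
Reading the render: the shape is a rectangular box, roughly 10 × 12 mm footprint and 29 mm tall (dimensions read to the nearest mm from the axis ticks). For the g-code, the solid's height is divided into equal slices at the stated Δz and each level perimeter traced with G1 moves after a G0 lift.

; perimeter-only toolpath
G21 ; units = mm
G90 ; absolute positioning
G28 ; home
; layer 1
G0 Z3.625
G0 X0.000 Y0.000
G1 X10.000 Y0.000
G1 X10.000 Y12.000
G1 X0.000 Y12.000
G1 X0.000 Y0.000
; layer 2
G0 Z7.250
G0 X0.000 Y0.000
G1 X10.000 Y0.000
G1 X10.000 Y12.000
G1 X0.000 Y12.000
G1 X0.000 Y0.000
; layer 3
G0 Z10.875
G0 X0.000 Y0.000
G1 X10.000 Y0.000
G1 X10.000 Y12.000
G1 X0.000 Y12.000
G1 X0.000 Y0.000
; layer 4
G0 Z14.500
G0 X0.000 Y0.000
G1 X10.000 Y0.000
G1 X10.000 Y12.000
G1 X0.000 Y12.000
G1 X0.000 Y0.000
; layer 5
G0 Z18.125
G0 X0.000 Y0.000
G1 X10.000 Y0.000
G1 X10.000 Y12.000
G1 X0.000 Y12.000
G1 X0.000 Y0.000
; layer 6
G0 Z21.750
G0 X0.000 Y0.000
G1 X10.000 Y0.000
G1 X10.000 Y12.000
G1 X0.000 Y12.000
G1 X0.000 Y0.000
; layer 7
G0 Z25.375
G0 X0.000 Y0.000
G1 X10.000 Y0.000
G1 X10.000 Y12.000
G1 X0.000 Y12.000
G1 X0.000 Y0.000
; layer 8
G0 Z29.000
G0 X0.000 Y0.000
G1 X10.000 Y0.000
G1 X10.000 Y12.000
G1 X0.000 Y12.000
G1 X0.000 Y0.000
M2 ; end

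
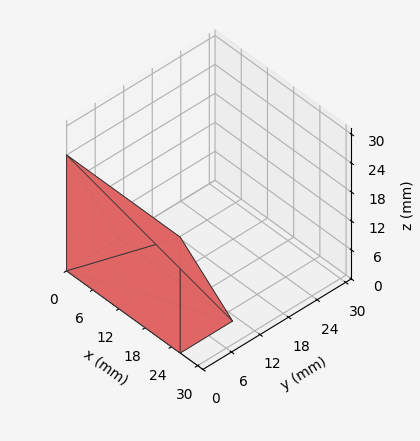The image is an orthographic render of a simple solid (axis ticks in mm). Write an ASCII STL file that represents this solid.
Reading the render: the shape is a wedge (ramp): 26 × 11 mm base, rising to 24 mm along the y=0 edge and sloping linearly to z=0 at y=11 (dimensions read to the nearest mm from the axis ticks). For the STL, each face is triangulated and given an outward normal.

solid part
  facet normal 0.0000 0.0000 -1.0000
    outer loop
      vertex 26.0 11.0 0.0
      vertex 26.0 0.0 0.0
      vertex 0.0 0.0 0.0
    endloop
  endfacet
  facet normal 0.0000 0.0000 -1.0000
    outer loop
      vertex 0.0 11.0 0.0
      vertex 26.0 11.0 0.0
      vertex 0.0 0.0 0.0
    endloop
  endfacet
  facet normal 0.0000 -1.0000 0.0000
    outer loop
      vertex 0.0 0.0 0.0
      vertex 26.0 0.0 0.0
      vertex 26.0 0.0 24.0
    endloop
  endfacet
  facet normal 0.0000 -1.0000 0.0000
    outer loop
      vertex 0.0 0.0 0.0
      vertex 26.0 0.0 24.0
      vertex 0.0 0.0 24.0
    endloop
  endfacet
  facet normal 0.0000 0.9091 0.4167
    outer loop
      vertex 0.0 0.0 24.0
      vertex 26.0 0.0 24.0
      vertex 26.0 11.0 0.0
    endloop
  endfacet
  facet normal 0.0000 0.9091 0.4167
    outer loop
      vertex 0.0 0.0 24.0
      vertex 26.0 11.0 0.0
      vertex 0.0 11.0 0.0
    endloop
  endfacet
  facet normal -1.0000 0.0000 0.0000
    outer loop
      vertex 0.0 0.0 24.0
      vertex 0.0 11.0 0.0
      vertex 0.0 0.0 0.0
    endloop
  endfacet
  facet normal 1.0000 0.0000 0.0000
    outer loop
      vertex 26.0 0.0 0.0
      vertex 26.0 11.0 0.0
      vertex 26.0 0.0 24.0
    endloop
  endfacet
endsolid part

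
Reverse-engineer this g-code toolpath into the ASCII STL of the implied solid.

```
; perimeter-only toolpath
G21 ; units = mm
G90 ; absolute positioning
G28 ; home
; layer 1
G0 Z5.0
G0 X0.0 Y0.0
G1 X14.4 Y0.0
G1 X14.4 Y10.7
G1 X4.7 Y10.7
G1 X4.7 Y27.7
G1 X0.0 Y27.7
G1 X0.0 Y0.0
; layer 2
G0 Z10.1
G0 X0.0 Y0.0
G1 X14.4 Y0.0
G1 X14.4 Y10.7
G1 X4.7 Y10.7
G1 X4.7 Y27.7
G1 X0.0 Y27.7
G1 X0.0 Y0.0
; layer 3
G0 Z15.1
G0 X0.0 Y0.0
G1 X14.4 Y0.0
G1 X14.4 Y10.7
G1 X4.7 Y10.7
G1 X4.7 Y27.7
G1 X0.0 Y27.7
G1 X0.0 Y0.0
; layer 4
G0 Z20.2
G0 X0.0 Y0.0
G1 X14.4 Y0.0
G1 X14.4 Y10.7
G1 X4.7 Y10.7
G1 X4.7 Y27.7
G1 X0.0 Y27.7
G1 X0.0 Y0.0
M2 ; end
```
solid part
  facet normal 0.0000 0.0000 -1.0000
    outer loop
      vertex 14.4 10.7 0.0
      vertex 14.4 0.0 0.0
      vertex 0.0 0.0 0.0
    endloop
  endfacet
  facet normal 0.0000 0.0000 -1.0000
    outer loop
      vertex 4.7 10.7 0.0
      vertex 14.4 10.7 0.0
      vertex 0.0 0.0 0.0
    endloop
  endfacet
  facet normal 0.0000 0.0000 -1.0000
    outer loop
      vertex 4.7 27.7 0.0
      vertex 4.7 10.7 0.0
      vertex 0.0 0.0 0.0
    endloop
  endfacet
  facet normal 0.0000 0.0000 -1.0000
    outer loop
      vertex 0.0 27.7 0.0
      vertex 4.7 27.7 0.0
      vertex 0.0 0.0 0.0
    endloop
  endfacet
  facet normal 0.0000 0.0000 1.0000
    outer loop
      vertex 0.0 0.0 20.2
      vertex 14.4 0.0 20.2
      vertex 14.4 10.7 20.2
    endloop
  endfacet
  facet normal 0.0000 0.0000 1.0000
    outer loop
      vertex 0.0 0.0 20.2
      vertex 14.4 10.7 20.2
      vertex 4.7 10.7 20.2
    endloop
  endfacet
  facet normal 0.0000 0.0000 1.0000
    outer loop
      vertex 0.0 0.0 20.2
      vertex 4.7 10.7 20.2
      vertex 4.7 27.7 20.2
    endloop
  endfacet
  facet normal 0.0000 0.0000 1.0000
    outer loop
      vertex 0.0 0.0 20.2
      vertex 4.7 27.7 20.2
      vertex 0.0 27.7 20.2
    endloop
  endfacet
  facet normal 0.0000 -1.0000 0.0000
    outer loop
      vertex 0.0 0.0 0.0
      vertex 14.4 0.0 0.0
      vertex 14.4 0.0 20.2
    endloop
  endfacet
  facet normal 0.0000 -1.0000 0.0000
    outer loop
      vertex 0.0 0.0 0.0
      vertex 14.4 0.0 20.2
      vertex 0.0 0.0 20.2
    endloop
  endfacet
  facet normal 1.0000 0.0000 0.0000
    outer loop
      vertex 14.4 0.0 0.0
      vertex 14.4 10.7 0.0
      vertex 14.4 10.7 20.2
    endloop
  endfacet
  facet normal 1.0000 0.0000 0.0000
    outer loop
      vertex 14.4 0.0 0.0
      vertex 14.4 10.7 20.2
      vertex 14.4 0.0 20.2
    endloop
  endfacet
  facet normal 0.0000 1.0000 0.0000
    outer loop
      vertex 14.4 10.7 0.0
      vertex 4.7 10.7 0.0
      vertex 4.7 10.7 20.2
    endloop
  endfacet
  facet normal 0.0000 1.0000 0.0000
    outer loop
      vertex 14.4 10.7 0.0
      vertex 4.7 10.7 20.2
      vertex 14.4 10.7 20.2
    endloop
  endfacet
  facet normal 1.0000 0.0000 0.0000
    outer loop
      vertex 4.7 10.7 0.0
      vertex 4.7 27.7 0.0
      vertex 4.7 27.7 20.2
    endloop
  endfacet
  facet normal 1.0000 0.0000 0.0000
    outer loop
      vertex 4.7 10.7 0.0
      vertex 4.7 27.7 20.2
      vertex 4.7 10.7 20.2
    endloop
  endfacet
  facet normal 0.0000 1.0000 0.0000
    outer loop
      vertex 4.7 27.7 0.0
      vertex 0.0 27.7 0.0
      vertex 0.0 27.7 20.2
    endloop
  endfacet
  facet normal 0.0000 1.0000 0.0000
    outer loop
      vertex 4.7 27.7 0.0
      vertex 0.0 27.7 20.2
      vertex 4.7 27.7 20.2
    endloop
  endfacet
  facet normal -1.0000 0.0000 0.0000
    outer loop
      vertex 0.0 27.7 0.0
      vertex 0.0 0.0 0.0
      vertex 0.0 0.0 20.2
    endloop
  endfacet
  facet normal -1.0000 0.0000 0.0000
    outer loop
      vertex 0.0 27.7 0.0
      vertex 0.0 0.0 20.2
      vertex 0.0 27.7 20.2
    endloop
  endfacet
endsolid part

The G0 Z moves step by Δz≈5.0 mm. Every layer's G1 loop is the same polygon, so the solid is a straight extrusion of it from z=0 to z≈20.2. Closing with flat bottom and top caps and triangulating gives 20 facets — an L-shaped prism: outer 14.4 × 27.7 mm, arm thicknesses ≈ 10.7 mm (horizontal) and 4.7 mm (vertical), extruded 20.2 mm in z.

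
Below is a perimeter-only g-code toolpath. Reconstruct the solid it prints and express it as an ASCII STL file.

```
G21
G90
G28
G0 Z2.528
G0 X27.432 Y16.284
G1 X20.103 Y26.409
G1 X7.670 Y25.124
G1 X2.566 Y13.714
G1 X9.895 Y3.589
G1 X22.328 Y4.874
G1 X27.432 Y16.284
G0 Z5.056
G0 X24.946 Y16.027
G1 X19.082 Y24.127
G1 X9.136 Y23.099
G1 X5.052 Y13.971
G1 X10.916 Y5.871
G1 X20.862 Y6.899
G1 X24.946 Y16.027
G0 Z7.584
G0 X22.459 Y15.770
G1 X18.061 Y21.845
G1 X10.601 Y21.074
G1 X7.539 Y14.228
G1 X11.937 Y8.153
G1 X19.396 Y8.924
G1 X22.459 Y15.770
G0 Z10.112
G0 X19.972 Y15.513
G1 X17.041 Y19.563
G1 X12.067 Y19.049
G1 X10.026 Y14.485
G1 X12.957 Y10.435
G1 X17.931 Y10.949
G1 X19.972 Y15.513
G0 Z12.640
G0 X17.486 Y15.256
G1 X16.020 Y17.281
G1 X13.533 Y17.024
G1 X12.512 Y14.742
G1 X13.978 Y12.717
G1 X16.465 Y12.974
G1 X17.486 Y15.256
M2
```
solid part
  facet normal 0.0000 0.0000 -1.0000
    outer loop
      vertex 6.204 27.149 0.000
      vertex 21.124 28.691 0.000
      vertex 29.919 16.541 0.000
    endloop
  endfacet
  facet normal 0.0000 0.0000 -1.0000
    outer loop
      vertex 0.079 13.457 0.000
      vertex 6.204 27.149 0.000
      vertex 29.919 16.541 0.000
    endloop
  endfacet
  facet normal 0.0000 0.0000 -1.0000
    outer loop
      vertex 8.874 1.307 0.000
      vertex 0.079 13.457 0.000
      vertex 29.919 16.541 0.000
    endloop
  endfacet
  facet normal 0.0000 0.0000 -1.0000
    outer loop
      vertex 23.794 2.849 0.000
      vertex 8.874 1.307 0.000
      vertex 29.919 16.541 0.000
    endloop
  endfacet
  facet normal 0.6153 0.4454 0.6505
    outer loop
      vertex 29.919 16.541 0.000
      vertex 21.124 28.691 0.000
      vertex 14.999 14.999 15.168
    endloop
  endfacet
  facet normal -0.0781 0.7555 0.6505
    outer loop
      vertex 21.124 28.691 0.000
      vertex 6.204 27.149 0.000
      vertex 14.999 14.999 15.168
    endloop
  endfacet
  facet normal -0.6933 0.3102 0.6505
    outer loop
      vertex 6.204 27.149 0.000
      vertex 0.079 13.457 0.000
      vertex 14.999 14.999 15.168
    endloop
  endfacet
  facet normal -0.6153 -0.4454 0.6505
    outer loop
      vertex 0.079 13.457 0.000
      vertex 8.874 1.307 0.000
      vertex 14.999 14.999 15.168
    endloop
  endfacet
  facet normal 0.0781 -0.7555 0.6505
    outer loop
      vertex 8.874 1.307 0.000
      vertex 23.794 2.849 0.000
      vertex 14.999 14.999 15.168
    endloop
  endfacet
  facet normal 0.6933 -0.3102 0.6505
    outer loop
      vertex 23.794 2.849 0.000
      vertex 29.919 16.541 0.000
      vertex 14.999 14.999 15.168
    endloop
  endfacet
endsolid part

The G0 Z moves step by Δz≈2.528 mm. The G1 loops shrink linearly with z, so the solid tapers from its base footprint up to z≈15.2. Closing with a flat bottom cap and the tapered top and triangulating gives 10 facets — a regular 6-sided pyramid, base circumscribed radius ≈ 15 mm, apex at z ≈ 15.2 mm.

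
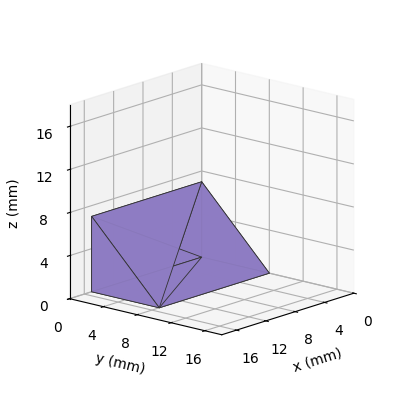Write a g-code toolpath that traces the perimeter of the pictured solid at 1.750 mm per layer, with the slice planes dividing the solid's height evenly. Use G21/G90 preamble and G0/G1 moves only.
Reading the render: the shape is a wedge (ramp): 15 × 8 mm base, rising to 7 mm along the y=0 edge and sloping linearly to z=0 at y=8 (dimensions read to the nearest mm from the axis ticks). For the g-code, the solid's height is divided into equal slices at the stated Δz and each level perimeter traced with G1 moves after a G0 lift.

; perimeter-only toolpath
G21 ; units = mm
G90 ; absolute positioning
G28 ; home
; layer 1
G0 Z1.750
G0 X0.000 Y0.000
G1 X15.000 Y0.000
G1 X15.000 Y6.000
G1 X0.000 Y6.000
G1 X0.000 Y0.000
; layer 2
G0 Z3.500
G0 X0.000 Y0.000
G1 X15.000 Y0.000
G1 X15.000 Y4.000
G1 X0.000 Y4.000
G1 X0.000 Y0.000
; layer 3
G0 Z5.250
G0 X0.000 Y0.000
G1 X15.000 Y0.000
G1 X15.000 Y2.000
G1 X0.000 Y2.000
G1 X0.000 Y0.000
M2 ; end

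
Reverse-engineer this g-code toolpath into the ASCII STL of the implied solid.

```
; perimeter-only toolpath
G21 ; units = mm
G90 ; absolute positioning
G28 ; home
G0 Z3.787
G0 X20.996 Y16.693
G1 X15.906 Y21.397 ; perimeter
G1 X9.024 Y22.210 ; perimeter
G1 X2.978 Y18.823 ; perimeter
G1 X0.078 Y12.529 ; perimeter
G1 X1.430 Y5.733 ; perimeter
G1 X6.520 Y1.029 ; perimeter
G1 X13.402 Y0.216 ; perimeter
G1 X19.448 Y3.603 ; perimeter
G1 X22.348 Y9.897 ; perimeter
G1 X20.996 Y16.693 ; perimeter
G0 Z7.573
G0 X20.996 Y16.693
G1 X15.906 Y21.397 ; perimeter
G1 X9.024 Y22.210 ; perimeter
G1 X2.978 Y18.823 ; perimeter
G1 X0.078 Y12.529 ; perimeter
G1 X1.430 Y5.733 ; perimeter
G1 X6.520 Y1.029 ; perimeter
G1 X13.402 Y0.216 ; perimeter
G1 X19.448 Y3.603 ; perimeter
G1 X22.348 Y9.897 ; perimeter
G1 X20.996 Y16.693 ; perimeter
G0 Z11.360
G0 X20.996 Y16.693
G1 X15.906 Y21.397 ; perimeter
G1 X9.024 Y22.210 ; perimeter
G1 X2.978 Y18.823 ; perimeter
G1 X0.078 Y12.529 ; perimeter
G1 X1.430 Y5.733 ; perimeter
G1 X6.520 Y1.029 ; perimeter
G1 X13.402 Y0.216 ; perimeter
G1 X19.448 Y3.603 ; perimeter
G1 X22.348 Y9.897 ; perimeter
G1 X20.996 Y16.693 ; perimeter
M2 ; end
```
solid part
  facet normal 0.0000 0.0000 -1.0000
    outer loop
      vertex 9.024 22.210 0.000
      vertex 15.906 21.397 0.000
      vertex 20.996 16.693 0.000
    endloop
  endfacet
  facet normal 0.0000 0.0000 -1.0000
    outer loop
      vertex 2.978 18.823 0.000
      vertex 9.024 22.210 0.000
      vertex 20.996 16.693 0.000
    endloop
  endfacet
  facet normal 0.0000 0.0000 -1.0000
    outer loop
      vertex 0.078 12.529 0.000
      vertex 2.978 18.823 0.000
      vertex 20.996 16.693 0.000
    endloop
  endfacet
  facet normal 0.0000 0.0000 -1.0000
    outer loop
      vertex 1.430 5.733 0.000
      vertex 0.078 12.529 0.000
      vertex 20.996 16.693 0.000
    endloop
  endfacet
  facet normal 0.0000 0.0000 -1.0000
    outer loop
      vertex 6.520 1.029 0.000
      vertex 1.430 5.733 0.000
      vertex 20.996 16.693 0.000
    endloop
  endfacet
  facet normal 0.0000 0.0000 -1.0000
    outer loop
      vertex 13.402 0.216 0.000
      vertex 6.520 1.029 0.000
      vertex 20.996 16.693 0.000
    endloop
  endfacet
  facet normal 0.0000 0.0000 -1.0000
    outer loop
      vertex 19.448 3.603 0.000
      vertex 13.402 0.216 0.000
      vertex 20.996 16.693 0.000
    endloop
  endfacet
  facet normal 0.0000 0.0000 -1.0000
    outer loop
      vertex 22.348 9.897 0.000
      vertex 19.448 3.603 0.000
      vertex 20.996 16.693 0.000
    endloop
  endfacet
  facet normal 0.0000 0.0000 1.0000
    outer loop
      vertex 20.996 16.693 11.360
      vertex 15.906 21.397 11.360
      vertex 9.024 22.210 11.360
    endloop
  endfacet
  facet normal 0.0000 0.0000 1.0000
    outer loop
      vertex 20.996 16.693 11.360
      vertex 9.024 22.210 11.360
      vertex 2.978 18.823 11.360
    endloop
  endfacet
  facet normal 0.0000 0.0000 1.0000
    outer loop
      vertex 20.996 16.693 11.360
      vertex 2.978 18.823 11.360
      vertex 0.078 12.529 11.360
    endloop
  endfacet
  facet normal 0.0000 0.0000 1.0000
    outer loop
      vertex 20.996 16.693 11.360
      vertex 0.078 12.529 11.360
      vertex 1.430 5.733 11.360
    endloop
  endfacet
  facet normal 0.0000 0.0000 1.0000
    outer loop
      vertex 20.996 16.693 11.360
      vertex 1.430 5.733 11.360
      vertex 6.520 1.029 11.360
    endloop
  endfacet
  facet normal 0.0000 0.0000 1.0000
    outer loop
      vertex 20.996 16.693 11.360
      vertex 6.520 1.029 11.360
      vertex 13.402 0.216 11.360
    endloop
  endfacet
  facet normal 0.0000 0.0000 1.0000
    outer loop
      vertex 20.996 16.693 11.360
      vertex 13.402 0.216 11.360
      vertex 19.448 3.603 11.360
    endloop
  endfacet
  facet normal 0.0000 0.0000 1.0000
    outer loop
      vertex 20.996 16.693 11.360
      vertex 19.448 3.603 11.360
      vertex 22.348 9.897 11.360
    endloop
  endfacet
  facet normal 0.6787 0.7344 0.0000
    outer loop
      vertex 20.996 16.693 0.000
      vertex 15.906 21.397 0.000
      vertex 15.906 21.397 11.360
    endloop
  endfacet
  facet normal 0.6787 0.7344 0.0000
    outer loop
      vertex 20.996 16.693 0.000
      vertex 15.906 21.397 11.360
      vertex 20.996 16.693 11.360
    endloop
  endfacet
  facet normal 0.1173 0.9931 0.0000
    outer loop
      vertex 15.906 21.397 0.000
      vertex 9.024 22.210 0.000
      vertex 9.024 22.210 11.360
    endloop
  endfacet
  facet normal 0.1173 0.9931 0.0000
    outer loop
      vertex 15.906 21.397 0.000
      vertex 9.024 22.210 11.360
      vertex 15.906 21.397 11.360
    endloop
  endfacet
  facet normal -0.4887 0.8724 0.0000
    outer loop
      vertex 9.024 22.210 0.000
      vertex 2.978 18.823 0.000
      vertex 2.978 18.823 11.360
    endloop
  endfacet
  facet normal -0.4887 0.8724 0.0000
    outer loop
      vertex 9.024 22.210 0.000
      vertex 2.978 18.823 11.360
      vertex 9.024 22.210 11.360
    endloop
  endfacet
  facet normal -0.9082 0.4185 0.0000
    outer loop
      vertex 2.978 18.823 0.000
      vertex 0.078 12.529 0.000
      vertex 0.078 12.529 11.360
    endloop
  endfacet
  facet normal -0.9082 0.4185 0.0000
    outer loop
      vertex 2.978 18.823 0.000
      vertex 0.078 12.529 11.360
      vertex 2.978 18.823 11.360
    endloop
  endfacet
  facet normal -0.9808 -0.1951 0.0000
    outer loop
      vertex 0.078 12.529 0.000
      vertex 1.430 5.733 0.000
      vertex 1.430 5.733 11.360
    endloop
  endfacet
  facet normal -0.9808 -0.1951 0.0000
    outer loop
      vertex 0.078 12.529 0.000
      vertex 1.430 5.733 11.360
      vertex 0.078 12.529 11.360
    endloop
  endfacet
  facet normal -0.6787 -0.7344 0.0000
    outer loop
      vertex 1.430 5.733 0.000
      vertex 6.520 1.029 0.000
      vertex 6.520 1.029 11.360
    endloop
  endfacet
  facet normal -0.6787 -0.7344 0.0000
    outer loop
      vertex 1.430 5.733 0.000
      vertex 6.520 1.029 11.360
      vertex 1.430 5.733 11.360
    endloop
  endfacet
  facet normal -0.1173 -0.9931 0.0000
    outer loop
      vertex 6.520 1.029 0.000
      vertex 13.402 0.216 0.000
      vertex 13.402 0.216 11.360
    endloop
  endfacet
  facet normal -0.1173 -0.9931 0.0000
    outer loop
      vertex 6.520 1.029 0.000
      vertex 13.402 0.216 11.360
      vertex 6.520 1.029 11.360
    endloop
  endfacet
  facet normal 0.4887 -0.8724 0.0000
    outer loop
      vertex 13.402 0.216 0.000
      vertex 19.448 3.603 0.000
      vertex 19.448 3.603 11.360
    endloop
  endfacet
  facet normal 0.4887 -0.8724 0.0000
    outer loop
      vertex 13.402 0.216 0.000
      vertex 19.448 3.603 11.360
      vertex 13.402 0.216 11.360
    endloop
  endfacet
  facet normal 0.9082 -0.4185 0.0000
    outer loop
      vertex 19.448 3.603 0.000
      vertex 22.348 9.897 0.000
      vertex 22.348 9.897 11.360
    endloop
  endfacet
  facet normal 0.9082 -0.4185 0.0000
    outer loop
      vertex 19.448 3.603 0.000
      vertex 22.348 9.897 11.360
      vertex 19.448 3.603 11.360
    endloop
  endfacet
  facet normal 0.9808 0.1951 0.0000
    outer loop
      vertex 22.348 9.897 0.000
      vertex 20.996 16.693 0.000
      vertex 20.996 16.693 11.360
    endloop
  endfacet
  facet normal 0.9808 0.1951 0.0000
    outer loop
      vertex 22.348 9.897 0.000
      vertex 20.996 16.693 11.360
      vertex 22.348 9.897 11.360
    endloop
  endfacet
endsolid part

The G0 Z moves step by Δz≈3.787 mm. Every layer's G1 loop is the same polygon, so the solid is a straight extrusion of it from z=0 to z≈11.4. Closing with flat bottom and top caps and triangulating gives 36 facets — a regular 10-sided prism (a cylinder approximated with 10 flat sides), circumscribed radius ≈ 11.2 mm, height ≈ 11.4 mm.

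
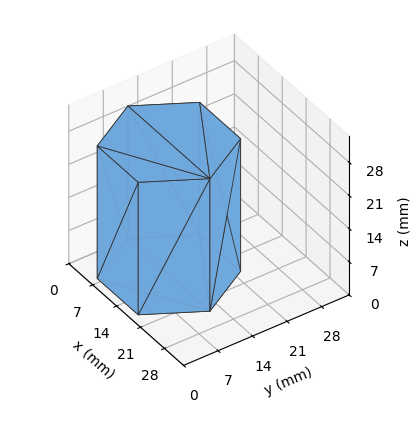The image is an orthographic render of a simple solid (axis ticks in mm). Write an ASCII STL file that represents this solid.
Reading the render: the shape is a regular 6-sided prism (a cylinder approximated with 6 flat sides), circumscribed radius ≈ 12 mm, height ≈ 28 mm (dimensions read to the nearest mm from the axis ticks). For the STL, each face is triangulated and given an outward normal.

solid part
  facet normal 0.0000 0.0000 -1.0000
    outer loop
      vertex 6.00 22.39 0.00
      vertex 18.00 22.39 0.00
      vertex 24.00 12.00 0.00
    endloop
  endfacet
  facet normal 0.0000 0.0000 -1.0000
    outer loop
      vertex 0.00 12.00 0.00
      vertex 6.00 22.39 0.00
      vertex 24.00 12.00 0.00
    endloop
  endfacet
  facet normal 0.0000 0.0000 -1.0000
    outer loop
      vertex 6.00 1.61 0.00
      vertex 0.00 12.00 0.00
      vertex 24.00 12.00 0.00
    endloop
  endfacet
  facet normal 0.0000 0.0000 -1.0000
    outer loop
      vertex 18.00 1.61 0.00
      vertex 6.00 1.61 0.00
      vertex 24.00 12.00 0.00
    endloop
  endfacet
  facet normal 0.0000 0.0000 1.0000
    outer loop
      vertex 24.00 12.00 28.00
      vertex 18.00 22.39 28.00
      vertex 6.00 22.39 28.00
    endloop
  endfacet
  facet normal 0.0000 0.0000 1.0000
    outer loop
      vertex 24.00 12.00 28.00
      vertex 6.00 22.39 28.00
      vertex 0.00 12.00 28.00
    endloop
  endfacet
  facet normal 0.0000 0.0000 1.0000
    outer loop
      vertex 24.00 12.00 28.00
      vertex 0.00 12.00 28.00
      vertex 6.00 1.61 28.00
    endloop
  endfacet
  facet normal 0.0000 0.0000 1.0000
    outer loop
      vertex 24.00 12.00 28.00
      vertex 6.00 1.61 28.00
      vertex 18.00 1.61 28.00
    endloop
  endfacet
  facet normal 0.8660 0.5001 0.0000
    outer loop
      vertex 24.00 12.00 0.00
      vertex 18.00 22.39 0.00
      vertex 18.00 22.39 28.00
    endloop
  endfacet
  facet normal 0.8660 0.5001 0.0000
    outer loop
      vertex 24.00 12.00 0.00
      vertex 18.00 22.39 28.00
      vertex 24.00 12.00 28.00
    endloop
  endfacet
  facet normal 0.0000 1.0000 0.0000
    outer loop
      vertex 18.00 22.39 0.00
      vertex 6.00 22.39 0.00
      vertex 6.00 22.39 28.00
    endloop
  endfacet
  facet normal 0.0000 1.0000 0.0000
    outer loop
      vertex 18.00 22.39 0.00
      vertex 6.00 22.39 28.00
      vertex 18.00 22.39 28.00
    endloop
  endfacet
  facet normal -0.8660 0.5001 0.0000
    outer loop
      vertex 6.00 22.39 0.00
      vertex 0.00 12.00 0.00
      vertex 0.00 12.00 28.00
    endloop
  endfacet
  facet normal -0.8660 0.5001 0.0000
    outer loop
      vertex 6.00 22.39 0.00
      vertex 0.00 12.00 28.00
      vertex 6.00 22.39 28.00
    endloop
  endfacet
  facet normal -0.8660 -0.5001 0.0000
    outer loop
      vertex 0.00 12.00 0.00
      vertex 6.00 1.61 0.00
      vertex 6.00 1.61 28.00
    endloop
  endfacet
  facet normal -0.8660 -0.5001 0.0000
    outer loop
      vertex 0.00 12.00 0.00
      vertex 6.00 1.61 28.00
      vertex 0.00 12.00 28.00
    endloop
  endfacet
  facet normal 0.0000 -1.0000 0.0000
    outer loop
      vertex 6.00 1.61 0.00
      vertex 18.00 1.61 0.00
      vertex 18.00 1.61 28.00
    endloop
  endfacet
  facet normal 0.0000 -1.0000 0.0000
    outer loop
      vertex 6.00 1.61 0.00
      vertex 18.00 1.61 28.00
      vertex 6.00 1.61 28.00
    endloop
  endfacet
  facet normal 0.8660 -0.5001 0.0000
    outer loop
      vertex 18.00 1.61 0.00
      vertex 24.00 12.00 0.00
      vertex 24.00 12.00 28.00
    endloop
  endfacet
  facet normal 0.8660 -0.5001 0.0000
    outer loop
      vertex 18.00 1.61 0.00
      vertex 24.00 12.00 28.00
      vertex 18.00 1.61 28.00
    endloop
  endfacet
endsolid part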